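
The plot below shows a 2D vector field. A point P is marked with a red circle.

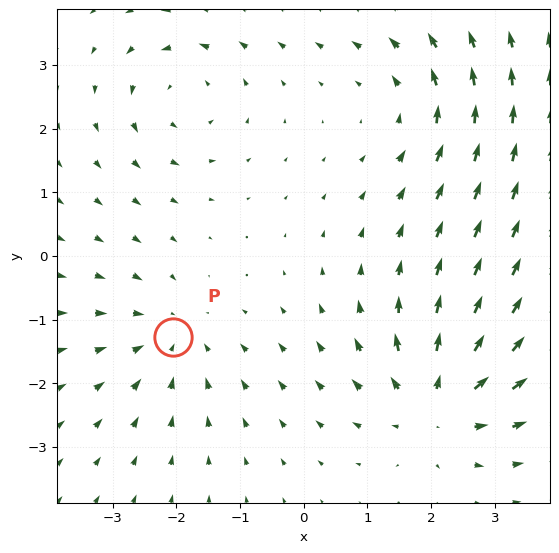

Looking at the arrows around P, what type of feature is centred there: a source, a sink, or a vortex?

At P (-2.1, -1.3) the arrows converge inward. Divergence about -4, curl ≈0 — negative divergence with near-zero curl is a sink.

sink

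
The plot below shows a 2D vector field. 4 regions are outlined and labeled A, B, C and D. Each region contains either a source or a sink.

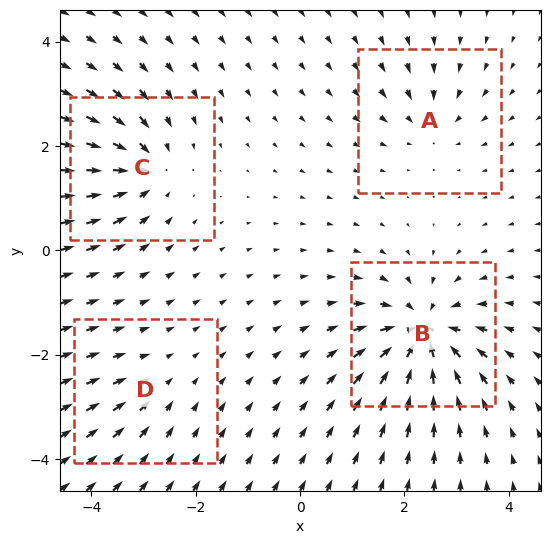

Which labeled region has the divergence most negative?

B

Divergence at each region's feature centre — A: about -4, B: about -9, C: about -6, D: about -3. Region B is most negative.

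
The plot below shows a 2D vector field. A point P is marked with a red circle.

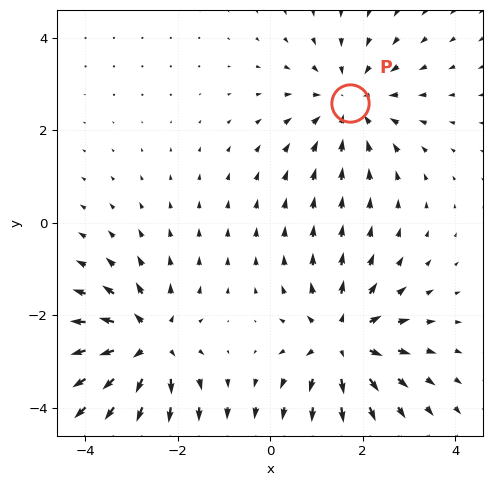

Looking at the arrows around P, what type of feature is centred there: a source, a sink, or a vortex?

sink

At P (1.7, 2.6) the arrows converge inward. Divergence about -3, curl ≈0 — negative divergence with near-zero curl is a sink.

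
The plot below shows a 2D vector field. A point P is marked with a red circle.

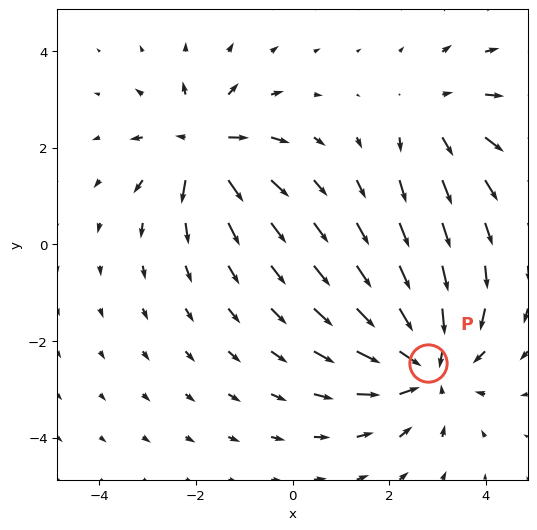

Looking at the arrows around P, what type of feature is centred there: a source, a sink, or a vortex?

At P (2.8, -2.4) the arrows converge inward. Divergence about -4, curl ≈0 — negative divergence with near-zero curl is a sink.

sink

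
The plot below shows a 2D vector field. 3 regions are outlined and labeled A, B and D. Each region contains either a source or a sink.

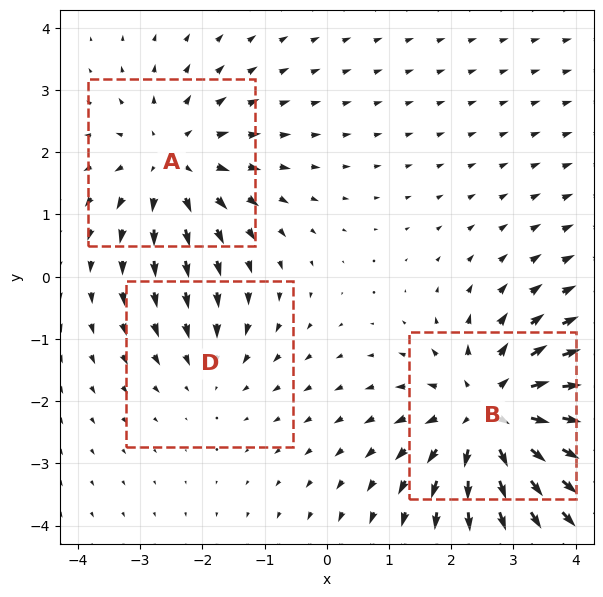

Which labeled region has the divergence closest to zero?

D

Divergence at each region's feature centre — A: about +3, B: about +5, D: about -2. Region D is closest to zero.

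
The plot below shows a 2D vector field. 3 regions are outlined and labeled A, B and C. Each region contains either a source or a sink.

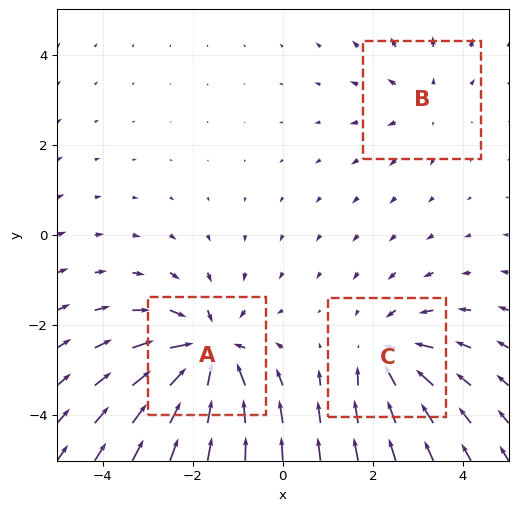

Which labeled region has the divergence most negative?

Divergence at each region's feature centre — A: about -4, B: about +2, C: about -3. Region A is most negative.

A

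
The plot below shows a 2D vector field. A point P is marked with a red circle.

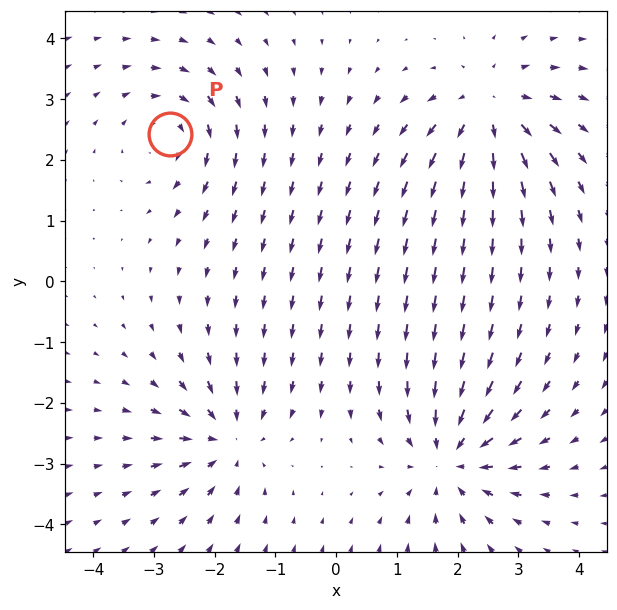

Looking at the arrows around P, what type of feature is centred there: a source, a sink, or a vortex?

At P (-2.7, 2.4) the arrows circulate clockwise. Divergence ≈0, curl about -4 — near-zero divergence with nonzero curl is a vortex.

vortex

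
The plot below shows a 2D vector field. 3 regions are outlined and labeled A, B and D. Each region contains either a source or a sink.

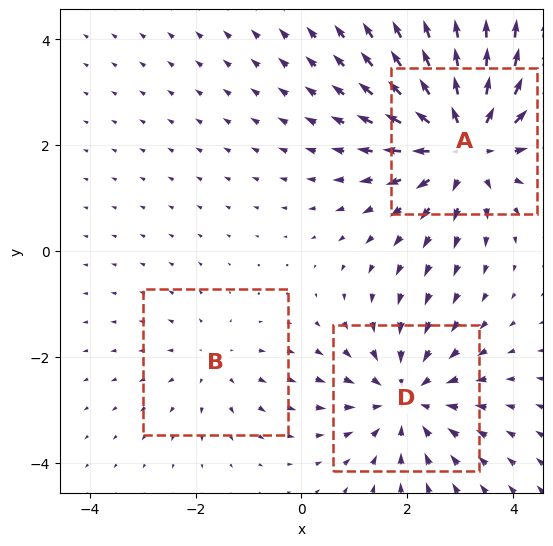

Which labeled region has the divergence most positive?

Divergence at each region's feature centre — A: about +4, B: about +2, D: about -3. Region A is most positive.

A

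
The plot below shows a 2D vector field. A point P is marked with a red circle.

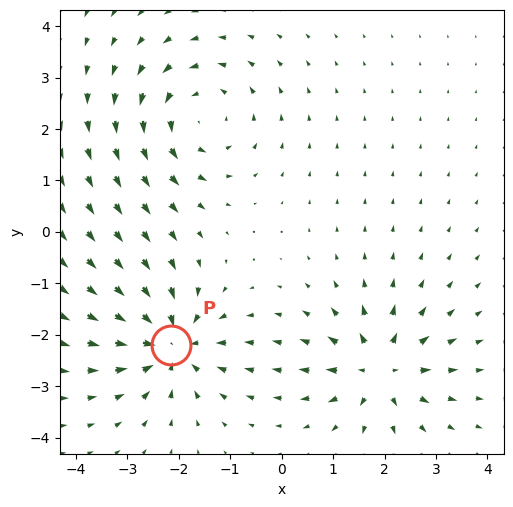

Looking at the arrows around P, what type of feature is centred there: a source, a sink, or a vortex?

At P (-2.1, -2.2) the arrows converge inward. Divergence about -5, curl ≈0 — negative divergence with near-zero curl is a sink.

sink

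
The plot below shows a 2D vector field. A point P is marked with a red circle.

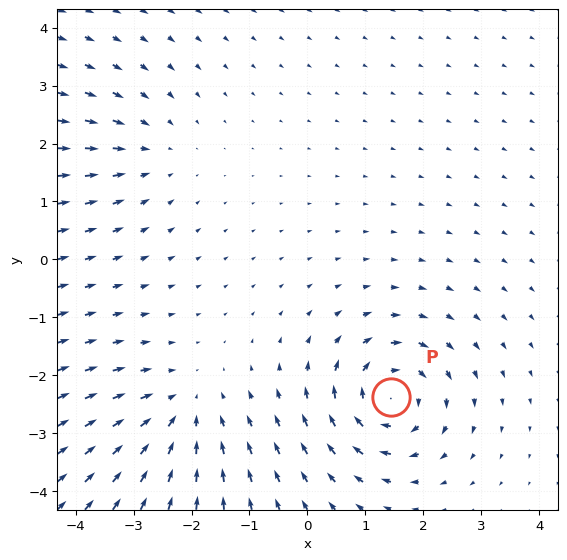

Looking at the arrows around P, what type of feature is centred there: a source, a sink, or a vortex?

At P (1.4, -2.4) the arrows circulate clockwise. Divergence ≈0, curl about -6 — near-zero divergence with nonzero curl is a vortex.

vortex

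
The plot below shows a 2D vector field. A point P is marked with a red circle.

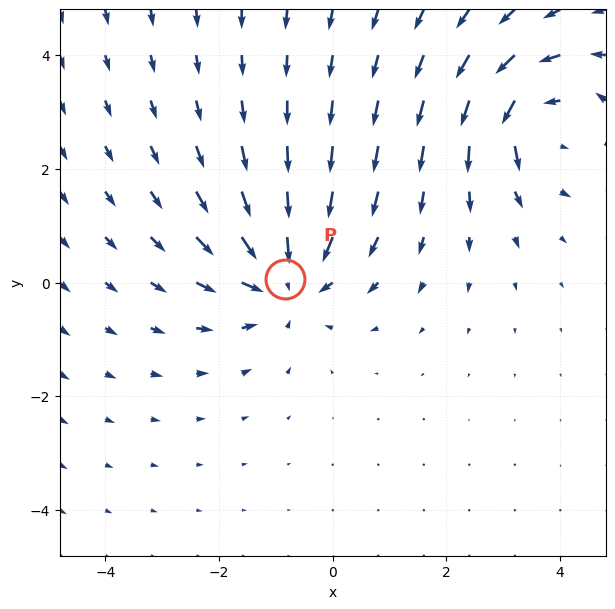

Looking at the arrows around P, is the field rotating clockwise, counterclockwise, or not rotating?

Near P at (-0.8, 0.1) the arrows show no circulation. The curl there is ≈0.

not rotating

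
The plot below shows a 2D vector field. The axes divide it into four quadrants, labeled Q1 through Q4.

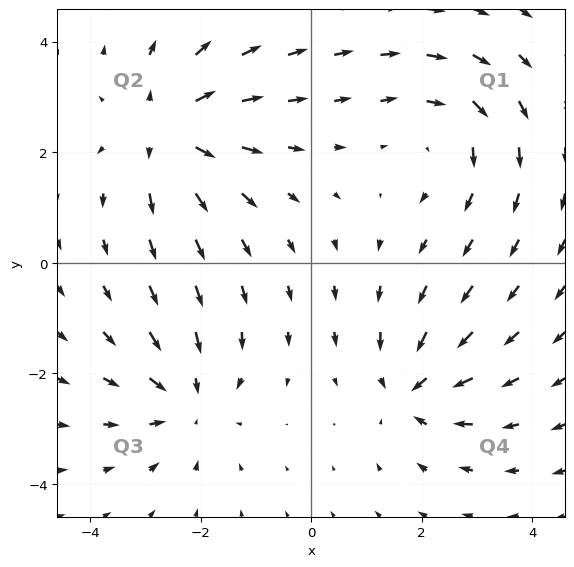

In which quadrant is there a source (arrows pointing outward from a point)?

The source sits at approximately (-2.6, 2.4), which lies in quadrant Q2. The divergence there is about +5, positive as expected for a source.

Q2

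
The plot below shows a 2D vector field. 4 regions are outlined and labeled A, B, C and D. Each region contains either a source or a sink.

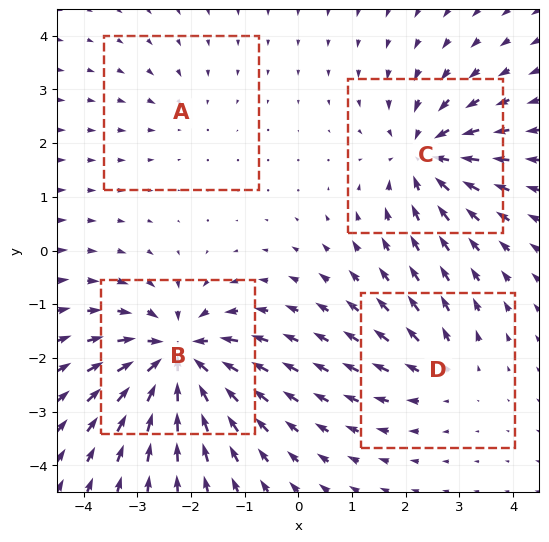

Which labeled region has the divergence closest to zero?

A

Divergence at each region's feature centre — A: about -2, B: about -8, C: about -6, D: about +4. Region A is closest to zero.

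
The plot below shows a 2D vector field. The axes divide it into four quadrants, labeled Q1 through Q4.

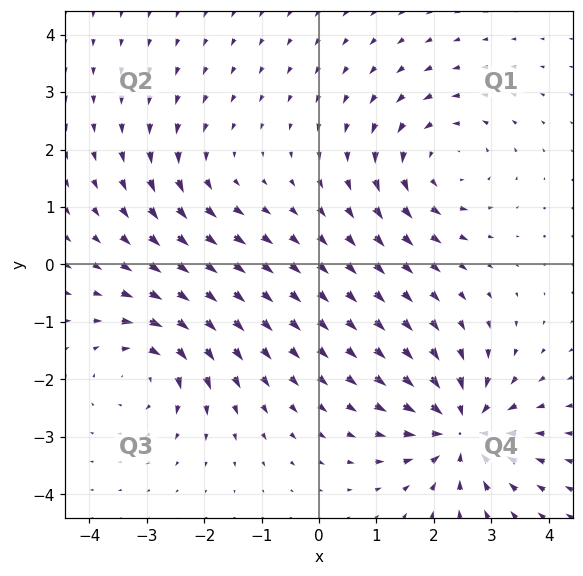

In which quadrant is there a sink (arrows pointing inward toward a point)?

Q4

The sink sits at approximately (2.5, -2.9), which lies in quadrant Q4. The divergence there is about -6, negative as expected for a sink.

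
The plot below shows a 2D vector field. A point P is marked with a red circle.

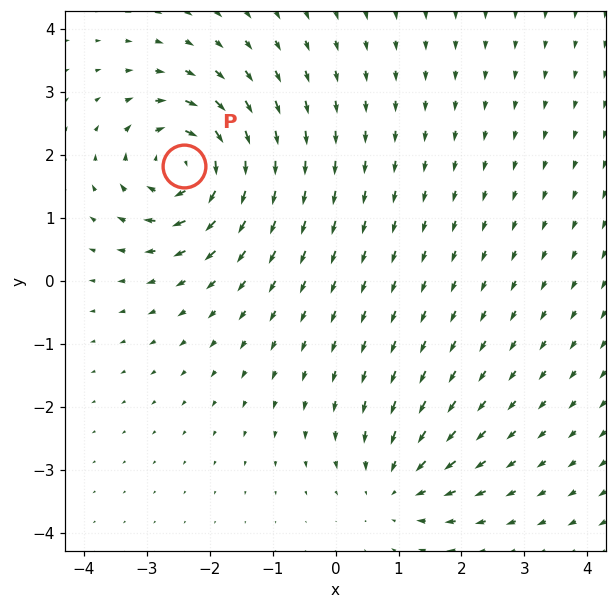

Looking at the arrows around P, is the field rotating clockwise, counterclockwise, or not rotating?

clockwise

Near P at (-2.4, 1.8) the arrows circulate clockwise. The curl (z-component) there is about -7; negative curl means clockwise rotation.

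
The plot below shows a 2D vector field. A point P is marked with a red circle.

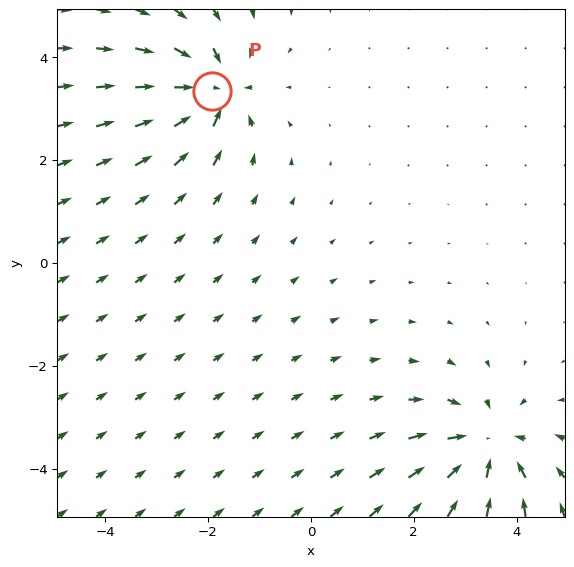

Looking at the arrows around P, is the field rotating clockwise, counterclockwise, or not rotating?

Near P at (-1.9, 3.3) the arrows show no circulation. The curl there is ≈0.

not rotating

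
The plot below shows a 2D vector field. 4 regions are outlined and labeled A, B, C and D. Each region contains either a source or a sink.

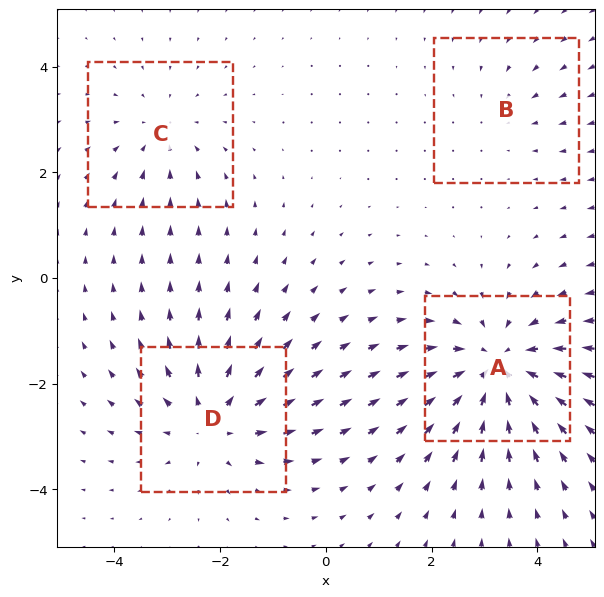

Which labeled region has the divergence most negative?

Divergence at each region's feature centre — A: about -5, B: about -2, C: about -3, D: about +4. Region A is most negative.

A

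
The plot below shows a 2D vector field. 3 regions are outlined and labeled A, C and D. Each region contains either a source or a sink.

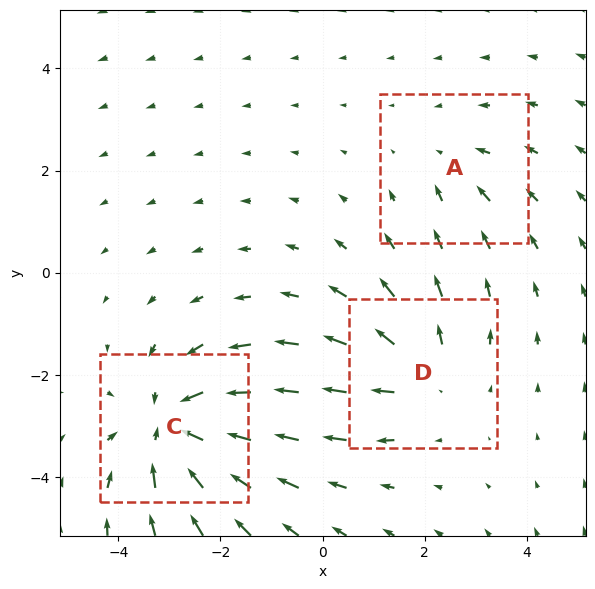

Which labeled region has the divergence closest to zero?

Divergence at each region's feature centre — A: about -2, C: about -5, D: about +3. Region A is closest to zero.

A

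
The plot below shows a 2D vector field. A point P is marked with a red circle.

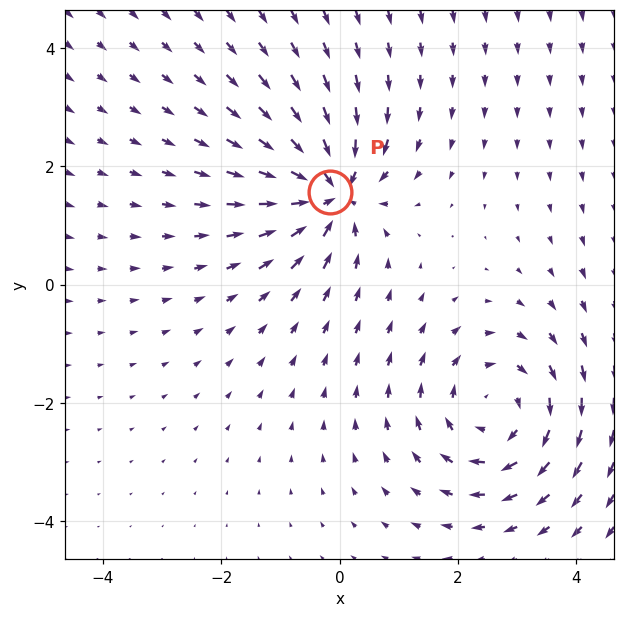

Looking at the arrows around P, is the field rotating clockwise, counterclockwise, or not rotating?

not rotating

Near P at (-0.2, 1.6) the arrows show no circulation. The curl there is ≈0.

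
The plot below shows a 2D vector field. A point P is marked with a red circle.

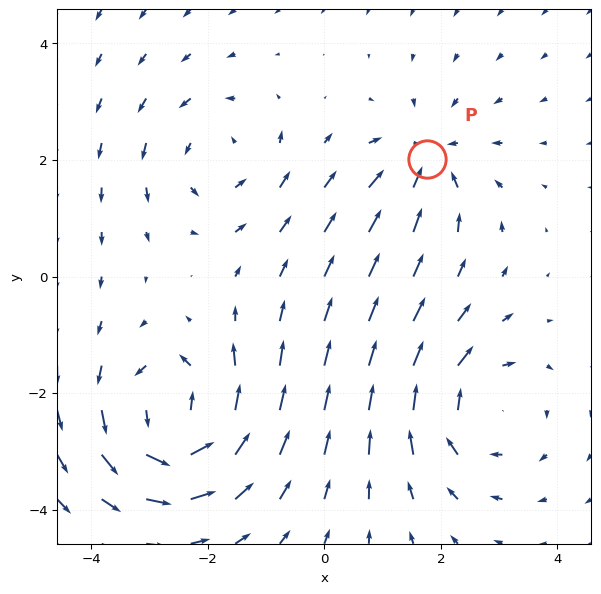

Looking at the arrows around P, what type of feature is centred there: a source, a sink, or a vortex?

sink

At P (1.8, 2.0) the arrows converge inward. Divergence about -3, curl ≈0 — negative divergence with near-zero curl is a sink.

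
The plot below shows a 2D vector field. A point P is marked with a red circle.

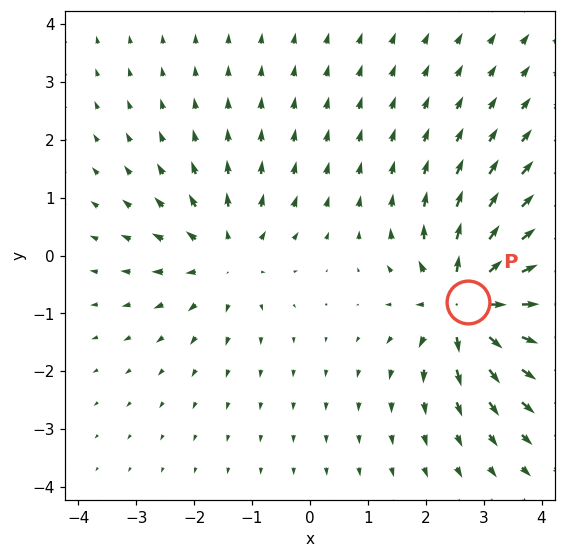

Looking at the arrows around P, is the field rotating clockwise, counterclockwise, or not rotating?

Near P at (2.7, -0.8) the arrows show no circulation. The curl there is ≈0.

not rotating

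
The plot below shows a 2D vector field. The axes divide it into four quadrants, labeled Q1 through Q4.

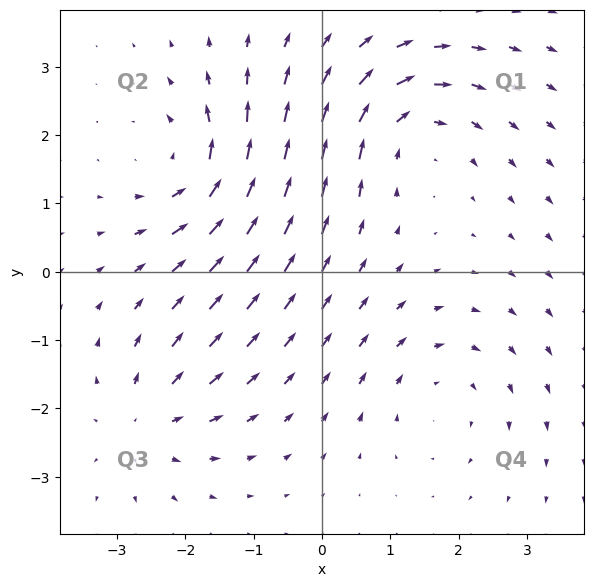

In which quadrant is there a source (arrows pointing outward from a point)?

Q3

The source sits at approximately (-2.6, -2.2), which lies in quadrant Q3. The divergence there is about +3, positive as expected for a source.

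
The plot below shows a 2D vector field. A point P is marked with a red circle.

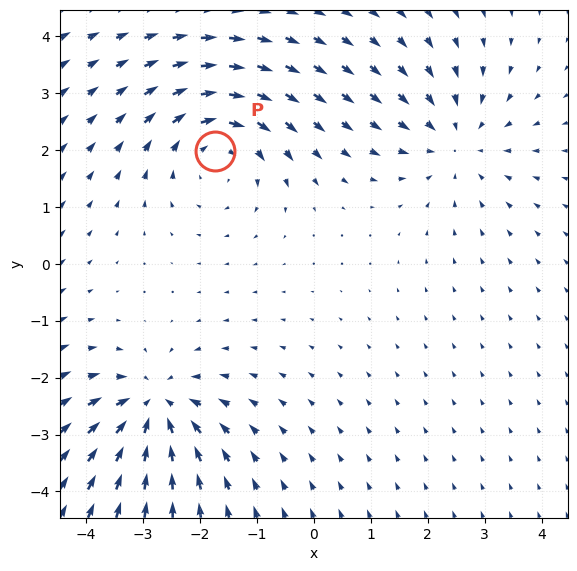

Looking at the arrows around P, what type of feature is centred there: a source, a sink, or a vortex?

At P (-1.7, 2.0) the arrows circulate clockwise. Divergence ≈0, curl about -4 — near-zero divergence with nonzero curl is a vortex.

vortex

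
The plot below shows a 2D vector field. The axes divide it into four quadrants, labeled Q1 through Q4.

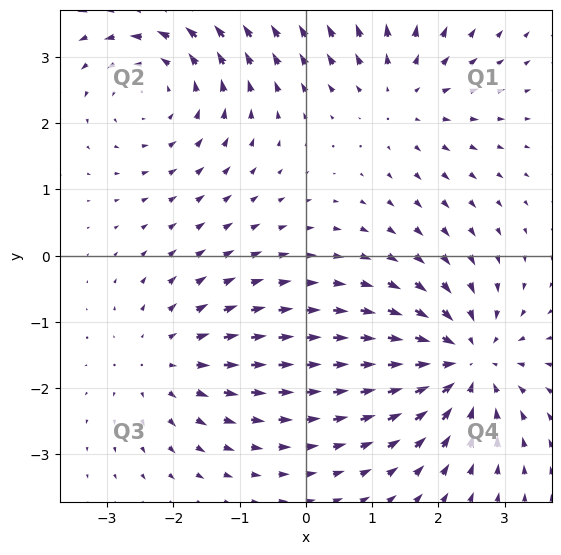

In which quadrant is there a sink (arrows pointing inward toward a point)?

Q4

The sink sits at approximately (2.4, -1.6), which lies in quadrant Q4. The divergence there is about -5, negative as expected for a sink.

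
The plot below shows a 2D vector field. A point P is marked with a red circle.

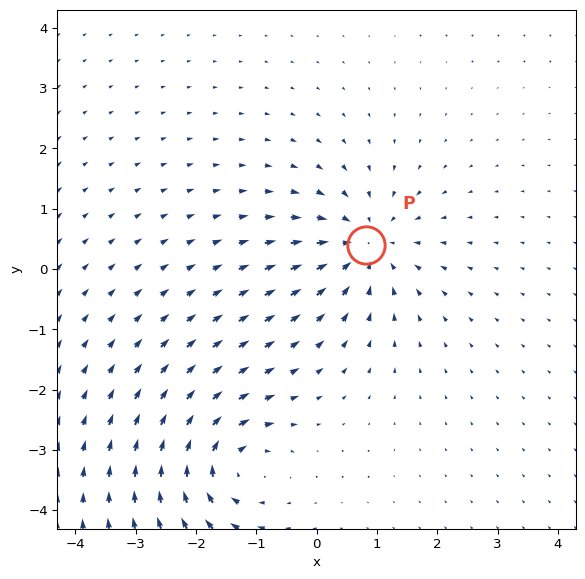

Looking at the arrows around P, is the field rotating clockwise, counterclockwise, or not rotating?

Near P at (0.8, 0.4) the arrows show no circulation. The curl there is ≈0.

not rotating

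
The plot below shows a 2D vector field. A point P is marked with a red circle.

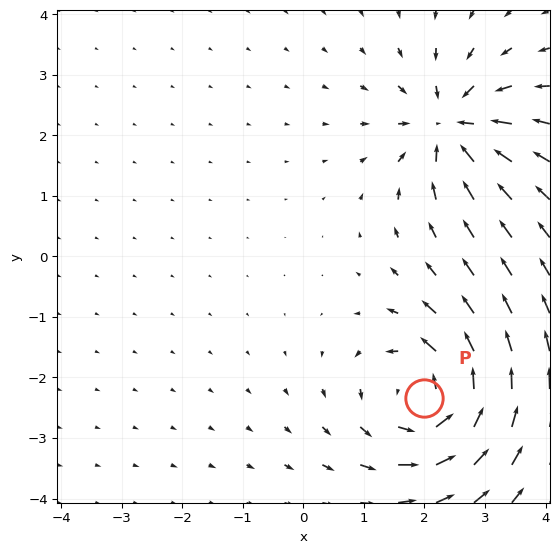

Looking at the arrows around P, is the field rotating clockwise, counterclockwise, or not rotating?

counterclockwise

Near P at (2.0, -2.3) the arrows circulate counterclockwise. The curl (z-component) there is about +5; positive curl means counterclockwise rotation.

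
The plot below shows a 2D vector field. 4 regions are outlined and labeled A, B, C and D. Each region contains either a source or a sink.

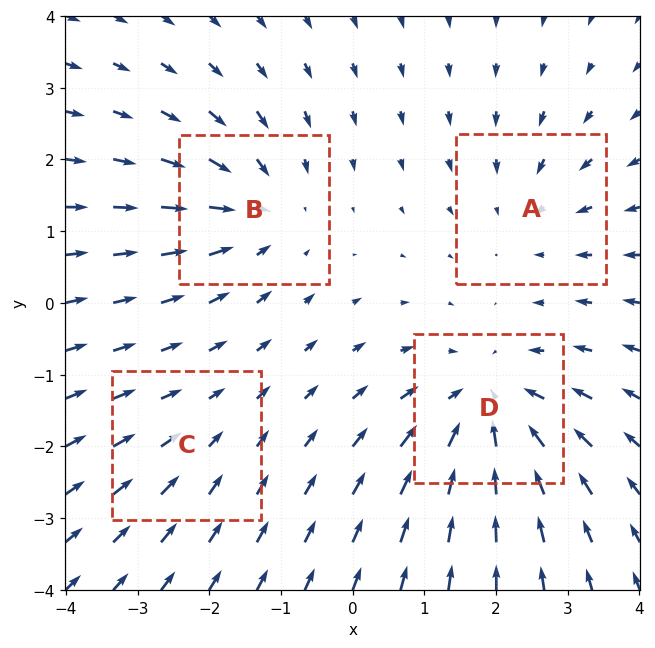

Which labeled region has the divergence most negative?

Divergence at each region's feature centre — A: about -3, B: about -5, C: about -2, D: about -7. Region D is most negative.

D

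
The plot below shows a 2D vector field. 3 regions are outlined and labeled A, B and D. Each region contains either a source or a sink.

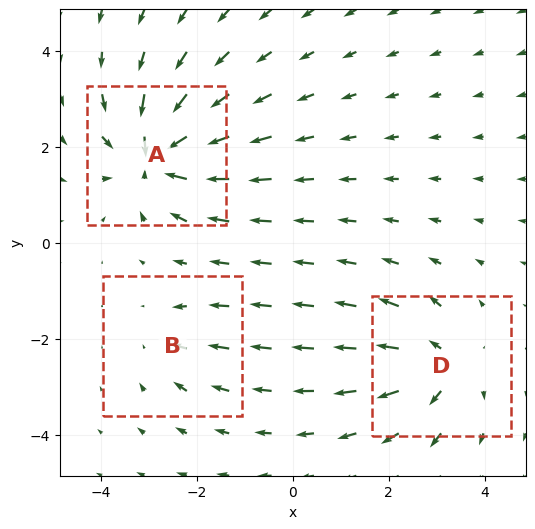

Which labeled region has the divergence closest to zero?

B

Divergence at each region's feature centre — A: about -6, B: about -2, D: about +4. Region B is closest to zero.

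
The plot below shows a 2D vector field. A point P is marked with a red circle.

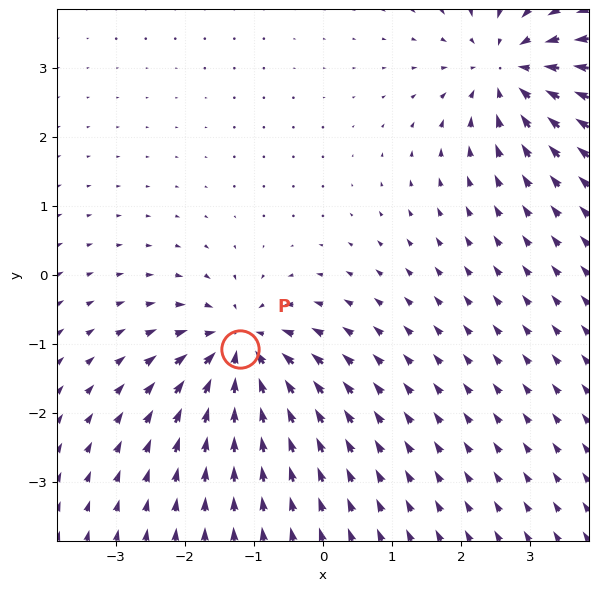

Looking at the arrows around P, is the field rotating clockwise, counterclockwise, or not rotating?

not rotating

Near P at (-1.2, -1.1) the arrows show no circulation. The curl there is ≈0.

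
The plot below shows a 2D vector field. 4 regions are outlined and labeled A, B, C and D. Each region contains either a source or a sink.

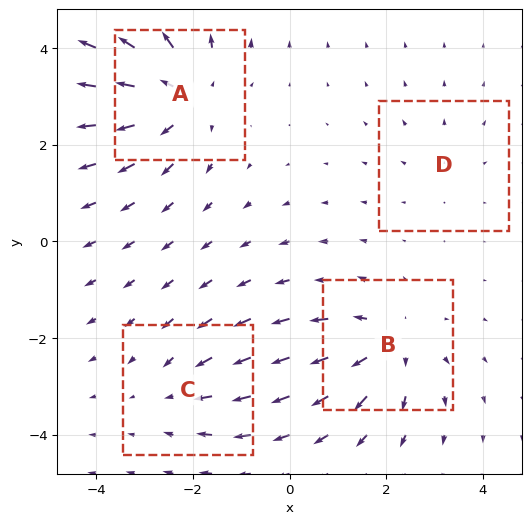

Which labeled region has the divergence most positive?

Divergence at each region's feature centre — A: about +5, B: about +4, C: about -3, D: about +2. Region A is most positive.

A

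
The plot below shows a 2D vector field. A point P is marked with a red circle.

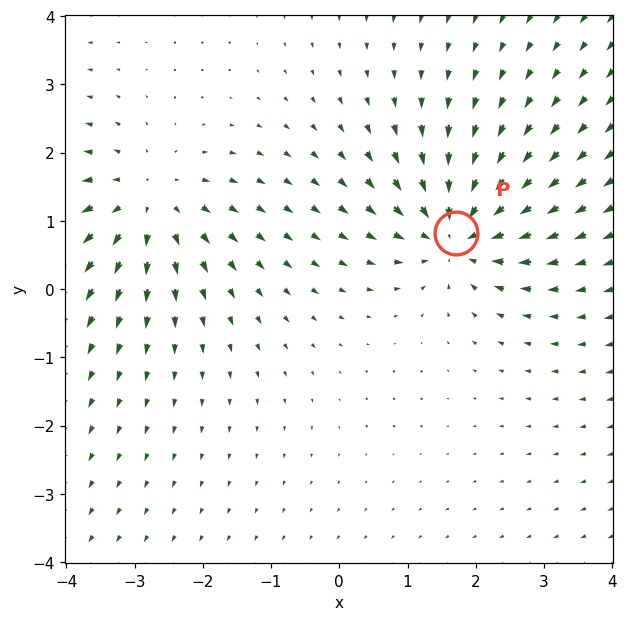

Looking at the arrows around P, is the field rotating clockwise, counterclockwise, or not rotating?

Near P at (1.7, 0.8) the arrows show no circulation. The curl there is ≈0.

not rotating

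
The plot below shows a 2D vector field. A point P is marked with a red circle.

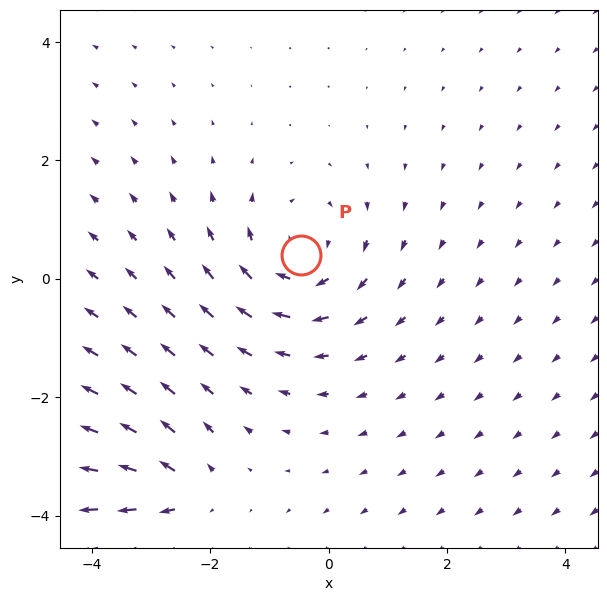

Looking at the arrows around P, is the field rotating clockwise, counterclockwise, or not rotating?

Near P at (-0.5, 0.4) the arrows circulate clockwise. The curl (z-component) there is about -3; negative curl means clockwise rotation.

clockwise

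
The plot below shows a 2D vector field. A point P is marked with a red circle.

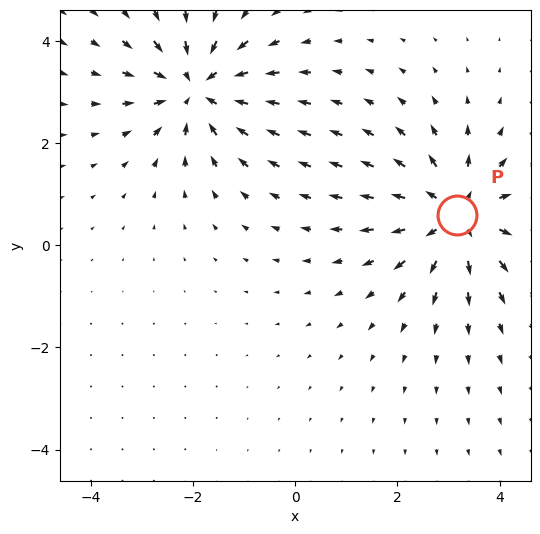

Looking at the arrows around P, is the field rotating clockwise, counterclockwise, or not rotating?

not rotating

Near P at (3.2, 0.6) the arrows show no circulation. The curl there is ≈0.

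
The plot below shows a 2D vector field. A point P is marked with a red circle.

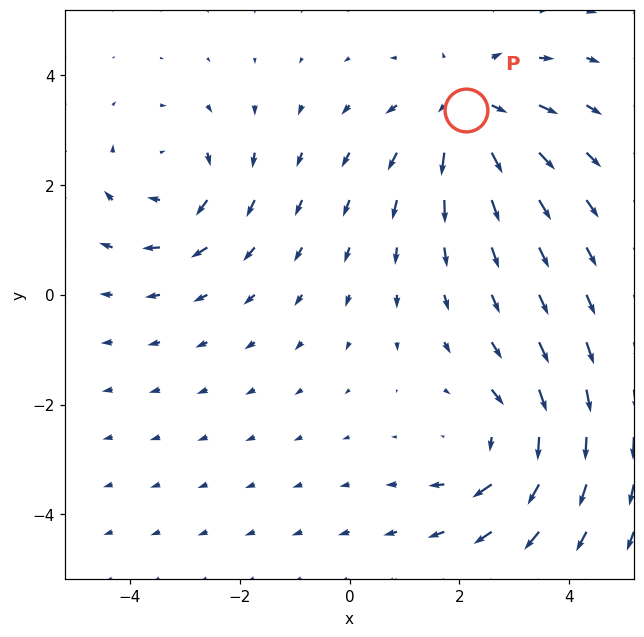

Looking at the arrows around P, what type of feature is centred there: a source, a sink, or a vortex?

At P (2.1, 3.4) the arrows spread outward. Divergence about +4, curl ≈0 — positive divergence with near-zero curl is a source.

source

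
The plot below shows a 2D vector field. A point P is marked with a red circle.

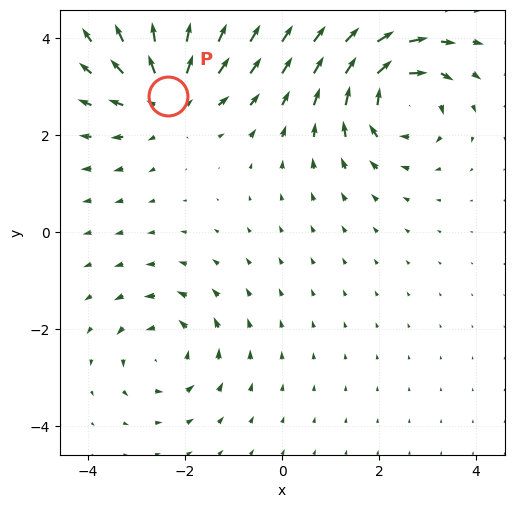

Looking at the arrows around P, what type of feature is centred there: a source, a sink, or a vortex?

At P (-2.3, 2.8) the arrows spread outward. Divergence about +4, curl ≈0 — positive divergence with near-zero curl is a source.

source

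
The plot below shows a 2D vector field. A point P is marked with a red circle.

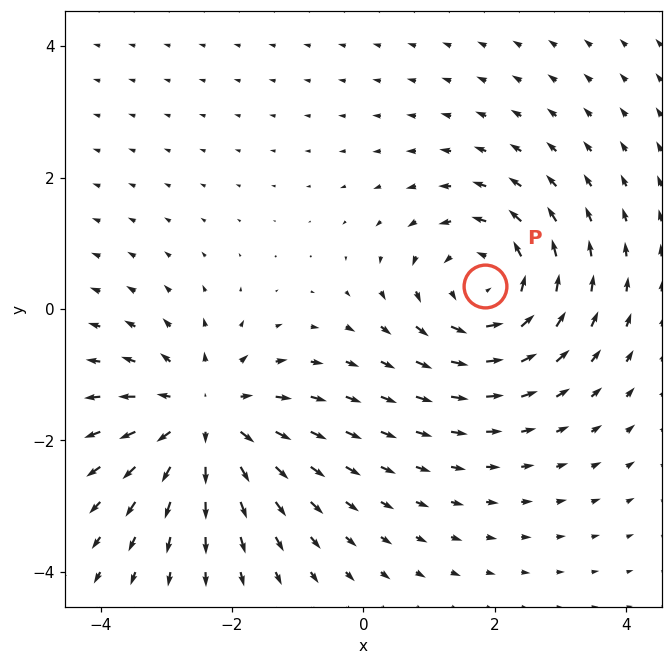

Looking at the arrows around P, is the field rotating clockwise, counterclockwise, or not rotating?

Near P at (1.9, 0.3) the arrows circulate counterclockwise. The curl (z-component) there is about +4; positive curl means counterclockwise rotation.

counterclockwise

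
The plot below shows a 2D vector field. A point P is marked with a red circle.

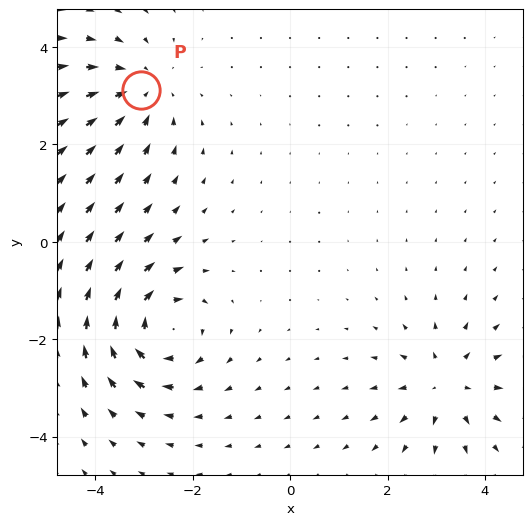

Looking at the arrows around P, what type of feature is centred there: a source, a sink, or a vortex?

At P (-3.1, 3.1) the arrows converge inward. Divergence about -4, curl ≈0 — negative divergence with near-zero curl is a sink.

sink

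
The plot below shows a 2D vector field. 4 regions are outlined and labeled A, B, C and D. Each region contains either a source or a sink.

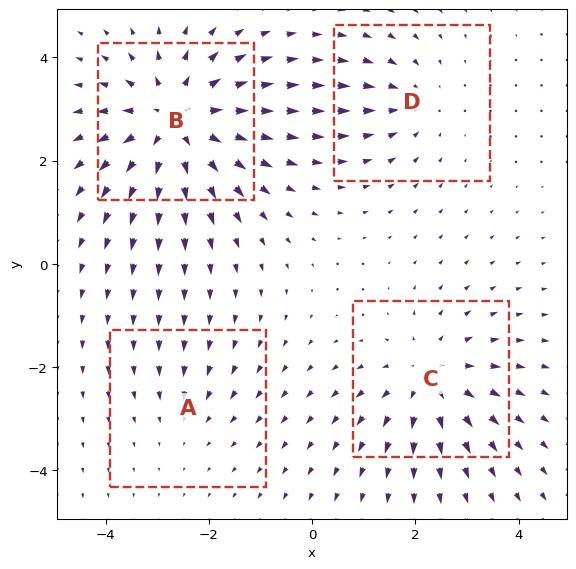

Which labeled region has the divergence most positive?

Divergence at each region's feature centre — A: about -2, B: about +6, C: about +4, D: about -3. Region B is most positive.

B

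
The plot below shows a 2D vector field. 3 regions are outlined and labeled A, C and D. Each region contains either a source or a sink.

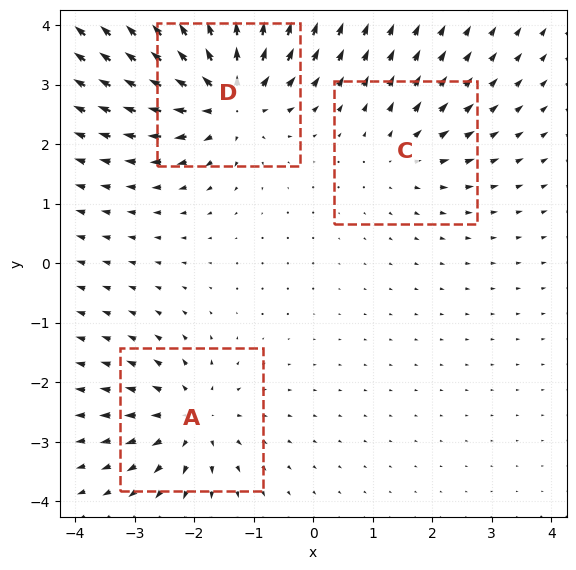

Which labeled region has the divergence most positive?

Divergence at each region's feature centre — A: about +4, C: about +3, D: about +6. Region D is most positive.

D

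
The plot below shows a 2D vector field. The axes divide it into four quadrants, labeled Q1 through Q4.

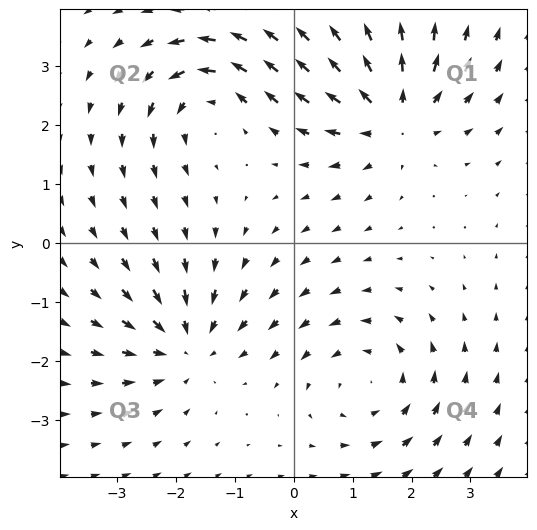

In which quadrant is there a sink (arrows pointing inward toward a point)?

Q3

The sink sits at approximately (-1.8, -1.7), which lies in quadrant Q3. The divergence there is about -4, negative as expected for a sink.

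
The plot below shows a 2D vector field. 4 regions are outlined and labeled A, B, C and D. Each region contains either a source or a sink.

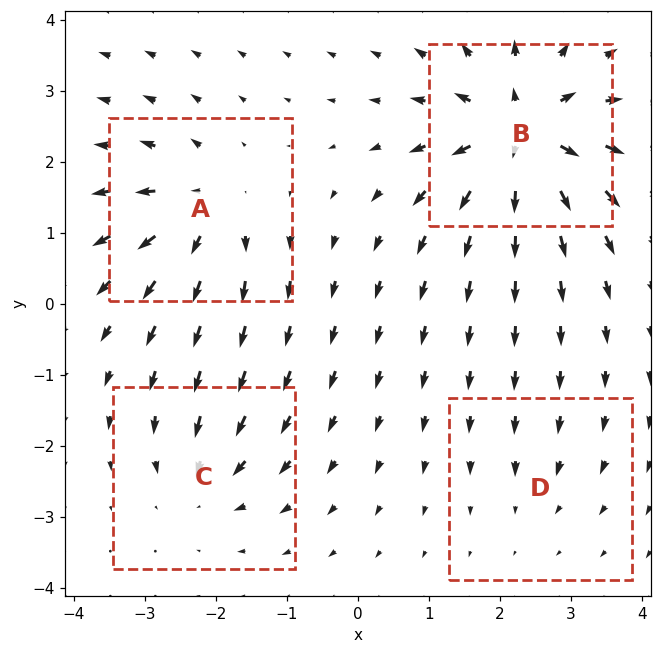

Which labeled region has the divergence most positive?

Divergence at each region's feature centre — A: about +6, B: about +9, C: about -4, D: about -2. Region B is most positive.

B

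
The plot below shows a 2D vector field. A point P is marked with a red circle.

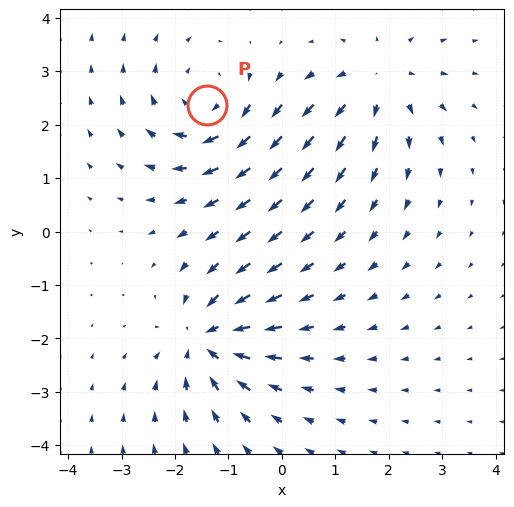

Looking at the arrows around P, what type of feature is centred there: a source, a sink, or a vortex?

vortex

At P (-1.4, 2.4) the arrows circulate clockwise. Divergence ≈0, curl about -5 — near-zero divergence with nonzero curl is a vortex.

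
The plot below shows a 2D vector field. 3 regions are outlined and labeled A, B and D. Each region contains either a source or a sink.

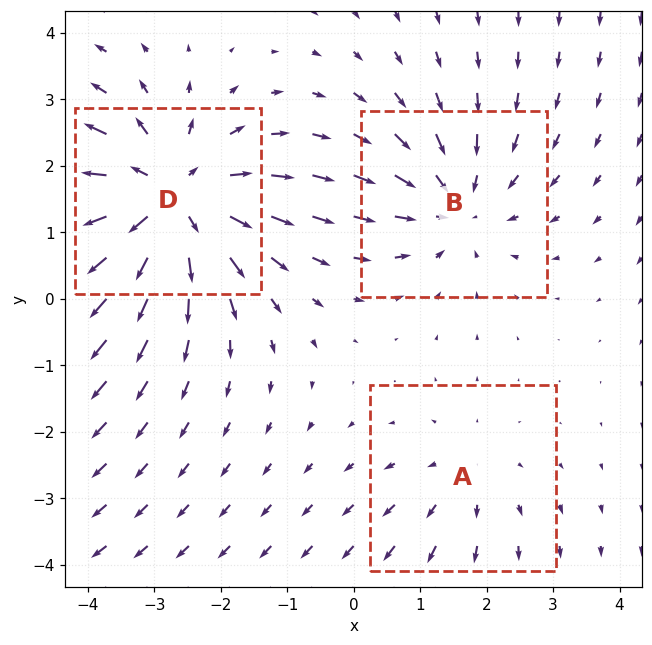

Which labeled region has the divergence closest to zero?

Divergence at each region's feature centre — A: about +2, B: about -3, D: about +4. Region A is closest to zero.

A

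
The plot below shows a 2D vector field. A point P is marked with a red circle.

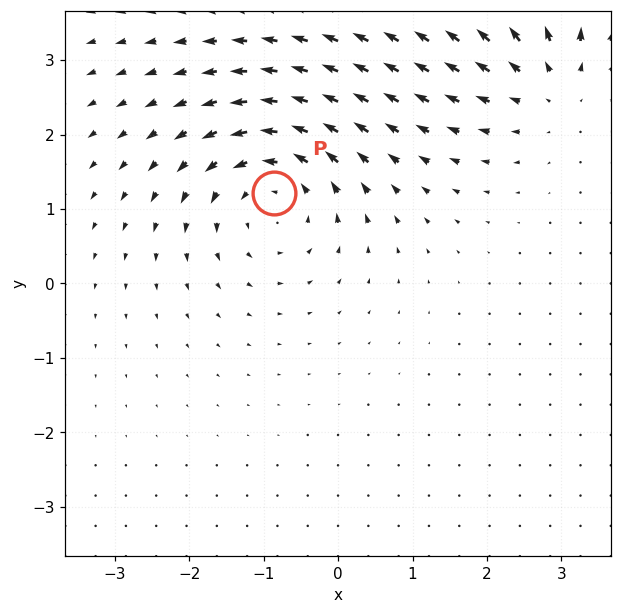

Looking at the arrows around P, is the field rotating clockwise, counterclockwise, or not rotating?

Near P at (-0.9, 1.2) the arrows circulate counterclockwise. The curl (z-component) there is about +4; positive curl means counterclockwise rotation.

counterclockwise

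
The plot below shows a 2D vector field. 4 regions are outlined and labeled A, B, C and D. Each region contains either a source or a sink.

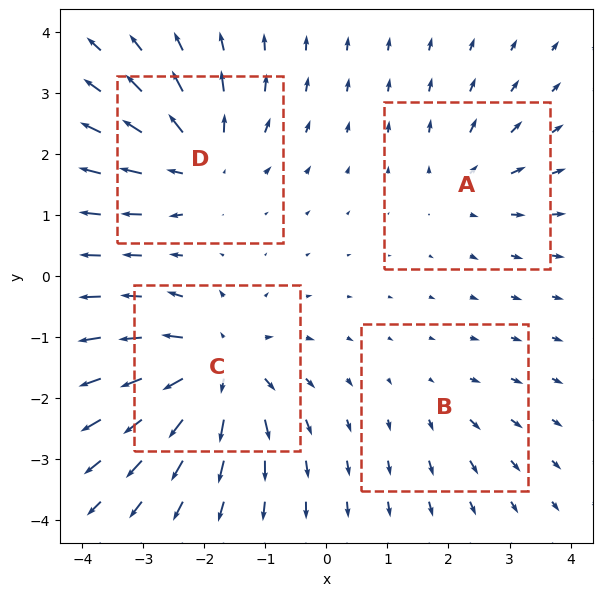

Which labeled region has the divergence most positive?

Divergence at each region's feature centre — A: about +4, B: about +2, C: about +7, D: about +6. Region C is most positive.

C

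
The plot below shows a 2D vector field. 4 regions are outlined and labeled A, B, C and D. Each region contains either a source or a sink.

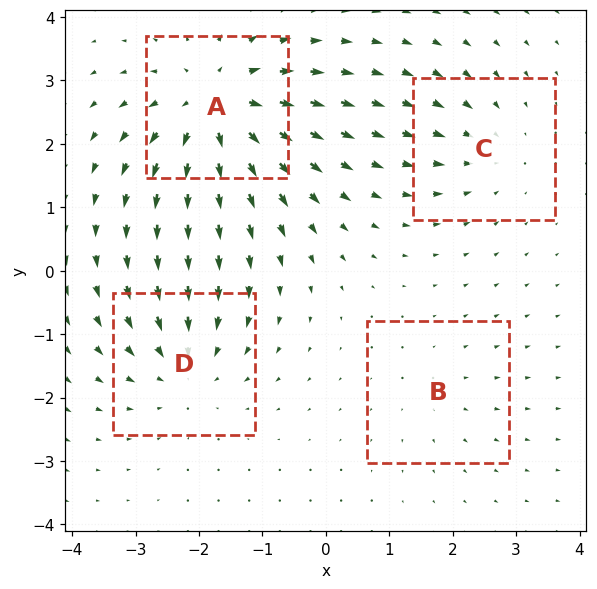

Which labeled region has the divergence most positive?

A

Divergence at each region's feature centre — A: about +7, B: about +2, C: about -3, D: about -5. Region A is most positive.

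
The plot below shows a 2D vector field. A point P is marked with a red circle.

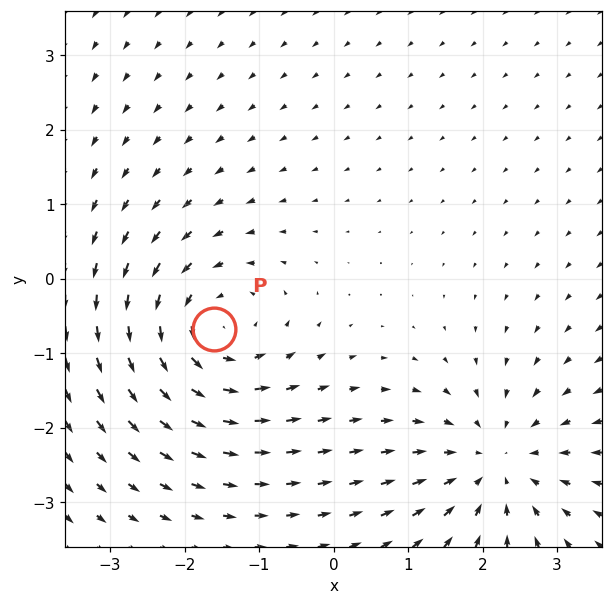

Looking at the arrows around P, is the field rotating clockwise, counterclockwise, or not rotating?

Near P at (-1.6, -0.7) the arrows circulate counterclockwise. The curl (z-component) there is about +4; positive curl means counterclockwise rotation.

counterclockwise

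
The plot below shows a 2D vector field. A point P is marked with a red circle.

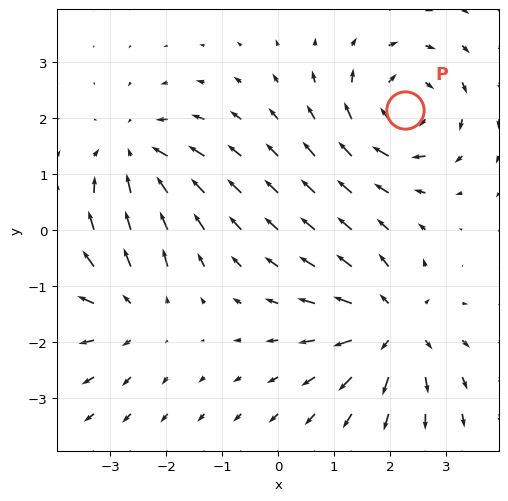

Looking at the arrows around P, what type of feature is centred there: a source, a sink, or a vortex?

At P (2.3, 2.1) the arrows circulate clockwise. Divergence ≈0, curl about -6 — near-zero divergence with nonzero curl is a vortex.

vortex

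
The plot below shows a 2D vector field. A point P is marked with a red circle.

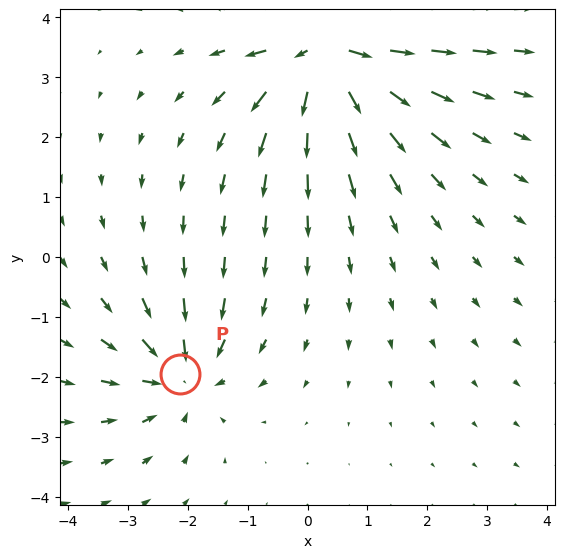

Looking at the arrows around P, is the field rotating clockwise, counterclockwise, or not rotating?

not rotating

Near P at (-2.1, -2.0) the arrows show no circulation. The curl there is ≈0.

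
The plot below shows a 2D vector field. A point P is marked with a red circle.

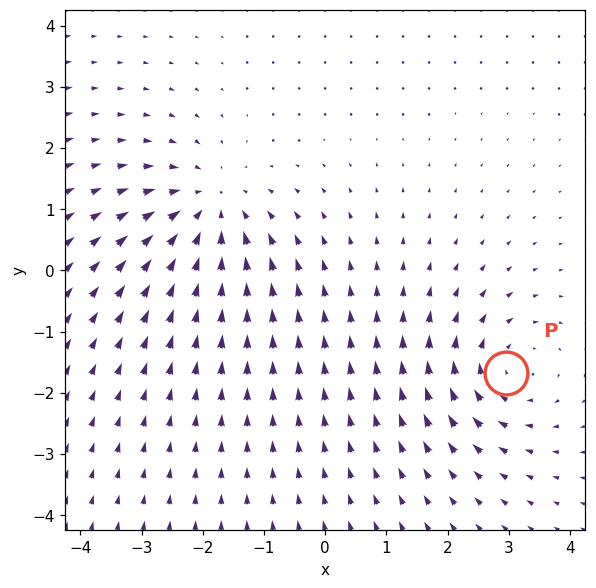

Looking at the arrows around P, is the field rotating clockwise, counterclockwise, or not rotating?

Near P at (3.0, -1.7) the arrows circulate clockwise. The curl (z-component) there is about -4; negative curl means clockwise rotation.

clockwise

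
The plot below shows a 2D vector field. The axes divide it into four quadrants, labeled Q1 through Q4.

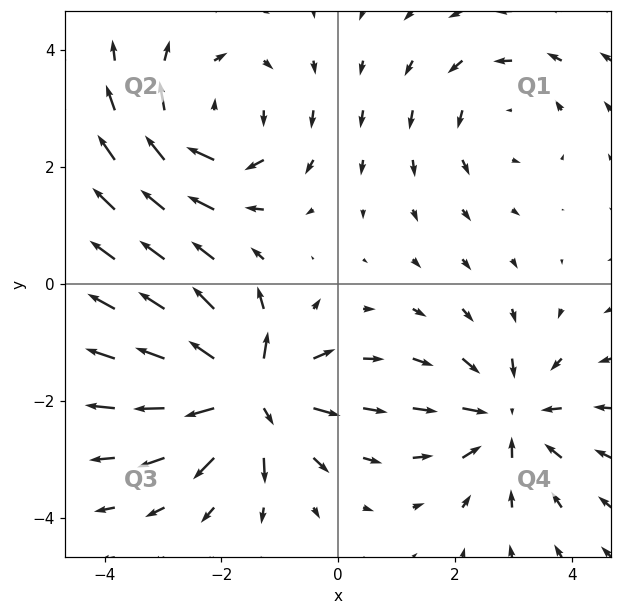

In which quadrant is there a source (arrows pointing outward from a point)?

Q3

The source sits at approximately (-1.5, -1.8), which lies in quadrant Q3. The divergence there is about +7, positive as expected for a source.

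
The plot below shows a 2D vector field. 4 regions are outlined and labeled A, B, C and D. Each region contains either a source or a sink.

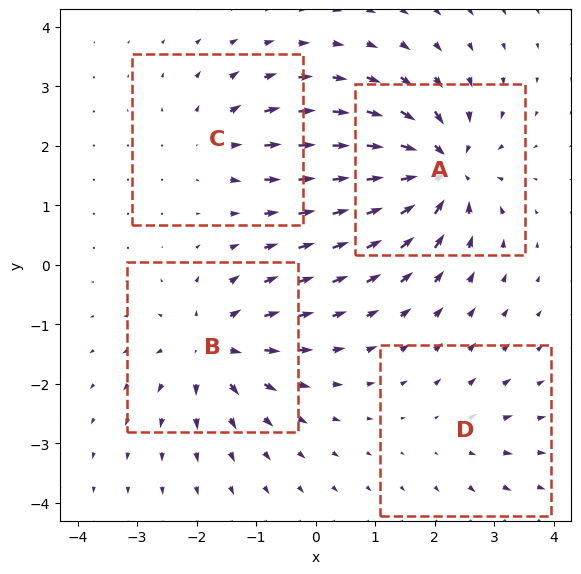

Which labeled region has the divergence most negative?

Divergence at each region's feature centre — A: about -8, B: about +6, C: about +4, D: about +3. Region A is most negative.

A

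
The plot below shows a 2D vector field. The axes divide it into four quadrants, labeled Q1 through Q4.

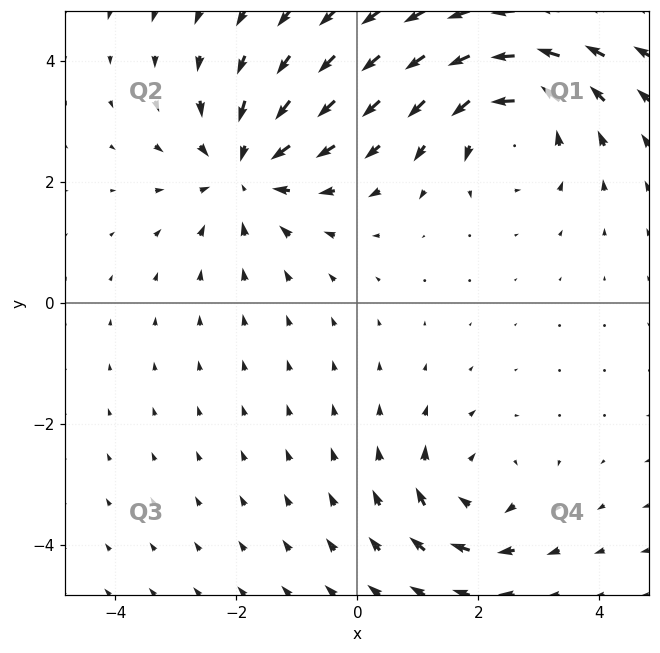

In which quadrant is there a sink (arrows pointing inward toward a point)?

Q2

The sink sits at approximately (-1.8, 2.2), which lies in quadrant Q2. The divergence there is about -4, negative as expected for a sink.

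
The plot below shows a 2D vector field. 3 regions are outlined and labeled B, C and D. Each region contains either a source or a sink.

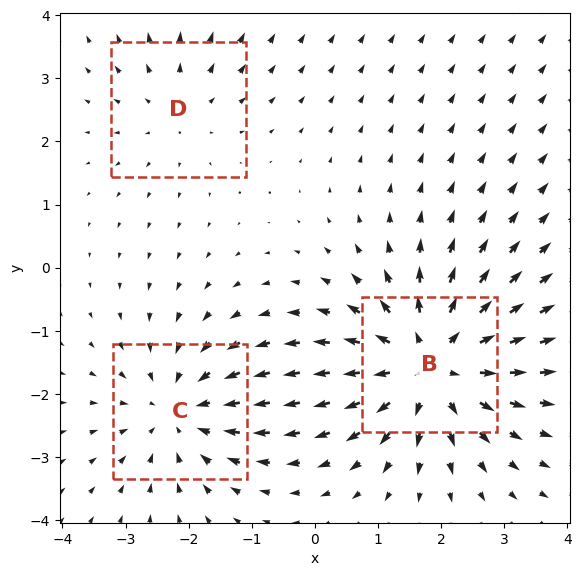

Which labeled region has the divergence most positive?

Divergence at each region's feature centre — B: about +4, C: about -3, D: about +2. Region B is most positive.

B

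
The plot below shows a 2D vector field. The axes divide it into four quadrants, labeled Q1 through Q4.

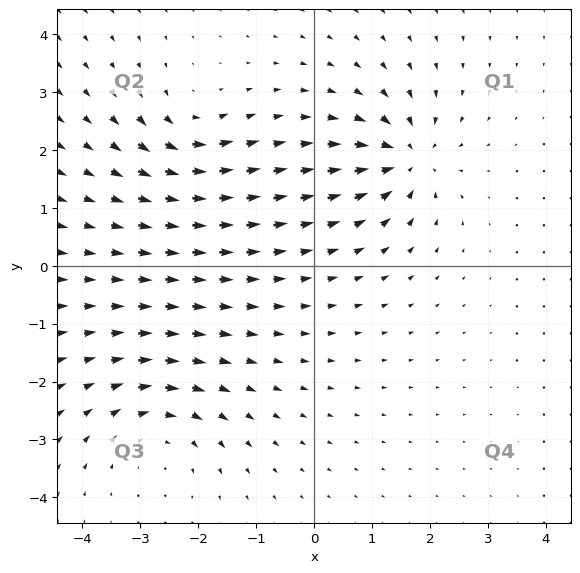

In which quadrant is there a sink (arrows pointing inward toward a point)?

Q1

The sink sits at approximately (1.6, 1.9), which lies in quadrant Q1. The divergence there is about -6, negative as expected for a sink.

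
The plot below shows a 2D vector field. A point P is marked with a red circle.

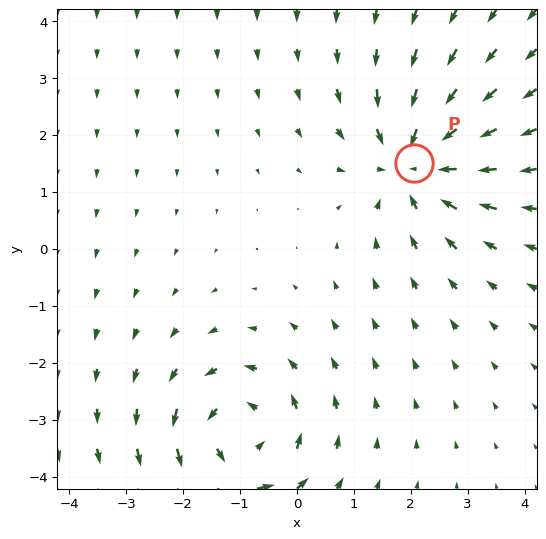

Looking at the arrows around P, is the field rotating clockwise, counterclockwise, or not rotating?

not rotating

Near P at (2.1, 1.5) the arrows show no circulation. The curl there is ≈0.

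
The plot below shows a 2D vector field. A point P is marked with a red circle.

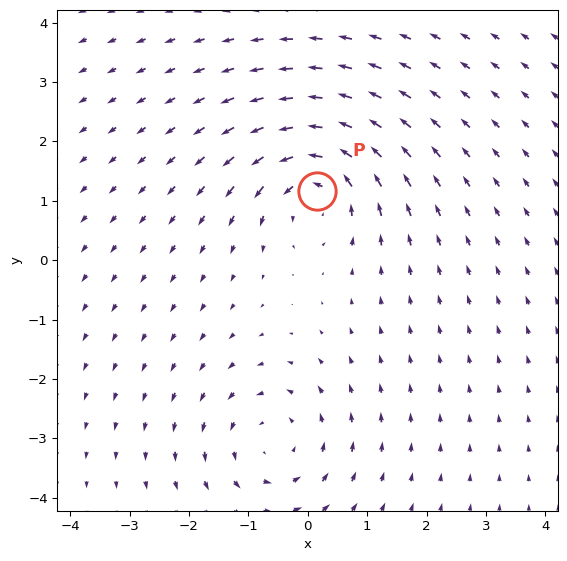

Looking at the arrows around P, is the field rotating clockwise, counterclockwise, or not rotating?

Near P at (0.2, 1.2) the arrows circulate counterclockwise. The curl (z-component) there is about +6; positive curl means counterclockwise rotation.

counterclockwise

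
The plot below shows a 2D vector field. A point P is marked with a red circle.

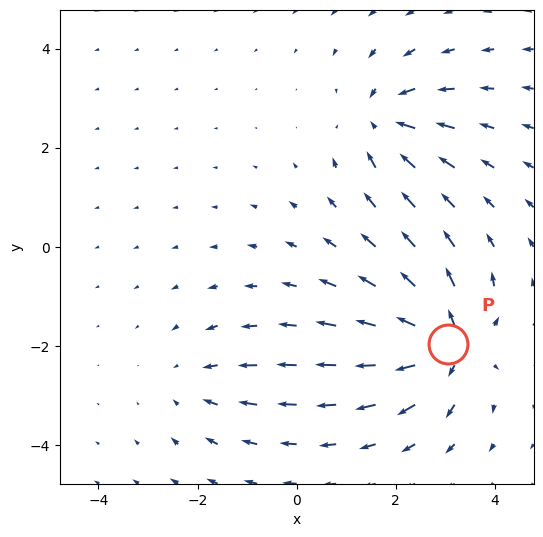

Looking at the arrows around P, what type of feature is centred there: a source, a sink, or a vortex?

source

At P (3.1, -2.0) the arrows spread outward. Divergence about +7, curl ≈0 — positive divergence with near-zero curl is a source.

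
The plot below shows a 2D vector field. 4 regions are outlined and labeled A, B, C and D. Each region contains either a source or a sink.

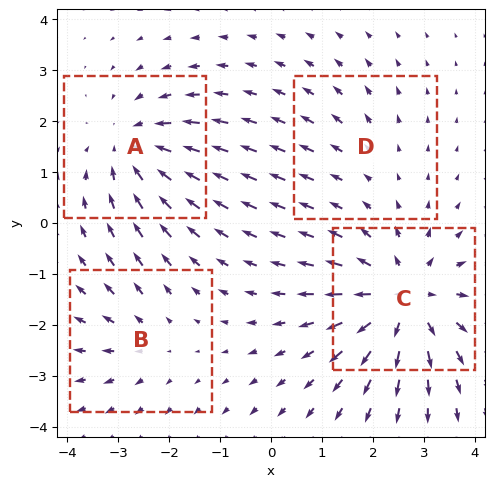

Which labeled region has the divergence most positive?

C

Divergence at each region's feature centre — A: about -5, B: about +3, C: about +7, D: about +2. Region C is most positive.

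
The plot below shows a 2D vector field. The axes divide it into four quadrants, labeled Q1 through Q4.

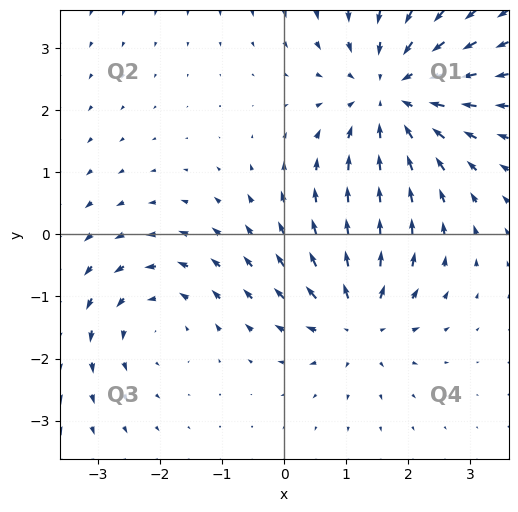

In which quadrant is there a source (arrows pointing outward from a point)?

Q4

The source sits at approximately (1.2, -1.4), which lies in quadrant Q4. The divergence there is about +4, positive as expected for a source.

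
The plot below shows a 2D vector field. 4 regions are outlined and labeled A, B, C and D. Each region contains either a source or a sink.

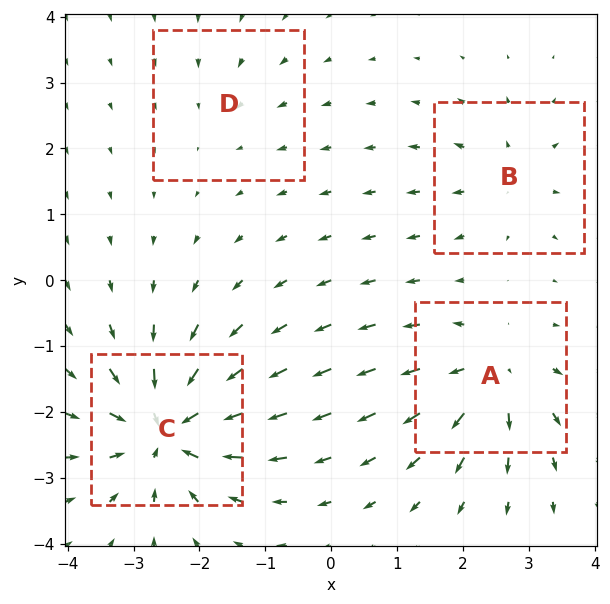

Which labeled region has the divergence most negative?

Divergence at each region's feature centre — A: about +6, B: about +4, C: about -9, D: about -2. Region C is most negative.

C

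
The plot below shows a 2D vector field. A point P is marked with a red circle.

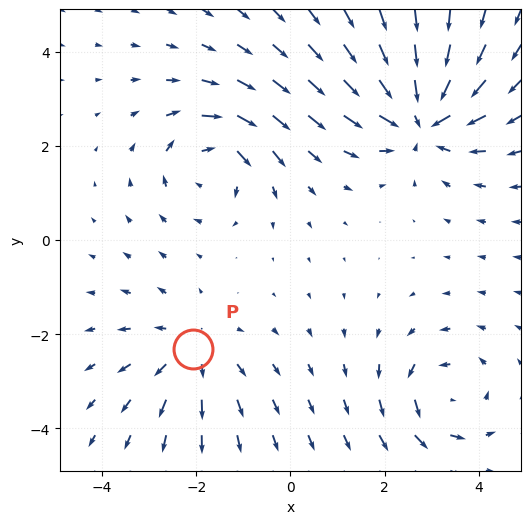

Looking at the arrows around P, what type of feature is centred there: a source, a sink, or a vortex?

source

At P (-2.1, -2.3) the arrows spread outward. Divergence about +3, curl ≈0 — positive divergence with near-zero curl is a source.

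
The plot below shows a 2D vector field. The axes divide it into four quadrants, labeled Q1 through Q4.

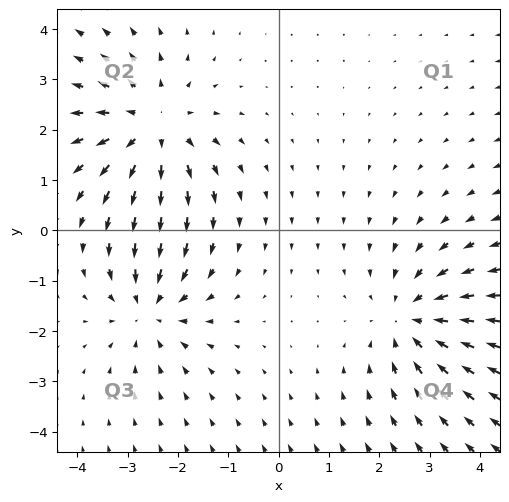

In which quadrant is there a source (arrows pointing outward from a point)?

The source sits at approximately (-2.5, 2.1), which lies in quadrant Q2. The divergence there is about +4, positive as expected for a source.

Q2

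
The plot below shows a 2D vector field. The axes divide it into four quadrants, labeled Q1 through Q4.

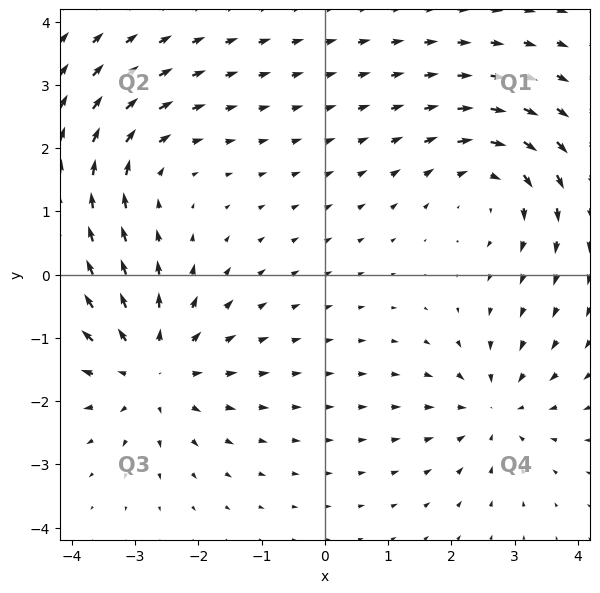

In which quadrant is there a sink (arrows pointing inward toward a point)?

Q4

The sink sits at approximately (2.7, -2.1), which lies in quadrant Q4. The divergence there is about -4, negative as expected for a sink.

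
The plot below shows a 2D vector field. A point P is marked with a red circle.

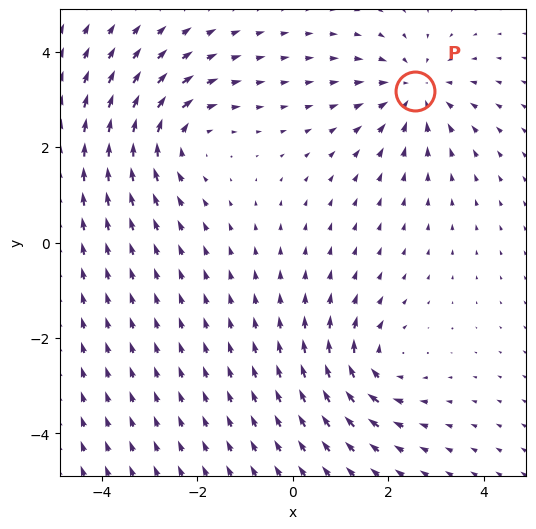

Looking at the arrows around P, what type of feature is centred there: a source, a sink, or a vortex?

sink

At P (2.6, 3.2) the arrows converge inward. Divergence about -3, curl ≈0 — negative divergence with near-zero curl is a sink.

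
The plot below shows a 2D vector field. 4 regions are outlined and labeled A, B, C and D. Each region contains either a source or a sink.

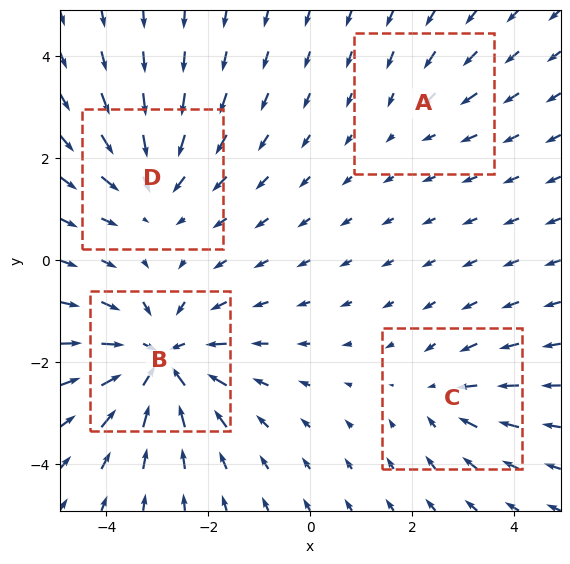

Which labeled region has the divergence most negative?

Divergence at each region's feature centre — A: about -2, B: about -7, C: about -3, D: about -4. Region B is most negative.

B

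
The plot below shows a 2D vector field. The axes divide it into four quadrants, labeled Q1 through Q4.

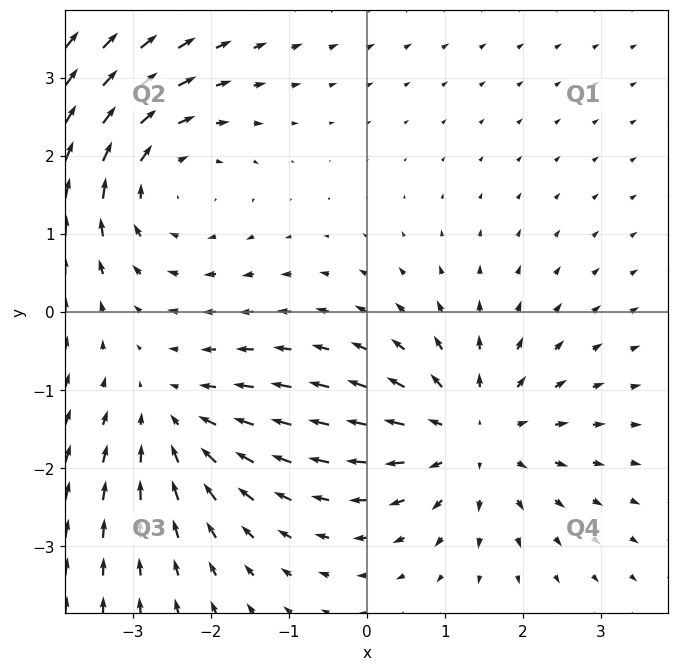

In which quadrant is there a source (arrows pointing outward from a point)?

Q4

The source sits at approximately (1.4, -1.6), which lies in quadrant Q4. The divergence there is about +3, positive as expected for a source.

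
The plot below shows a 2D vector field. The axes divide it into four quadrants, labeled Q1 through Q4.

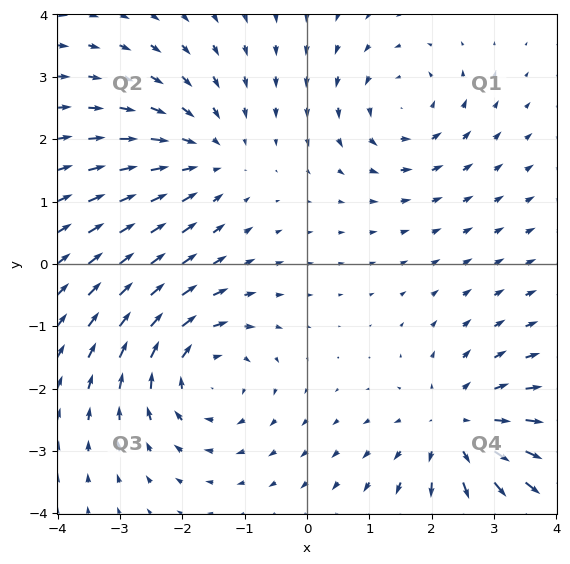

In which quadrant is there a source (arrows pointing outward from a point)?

Q4

The source sits at approximately (2.4, -2.6), which lies in quadrant Q4. The divergence there is about +4, positive as expected for a source.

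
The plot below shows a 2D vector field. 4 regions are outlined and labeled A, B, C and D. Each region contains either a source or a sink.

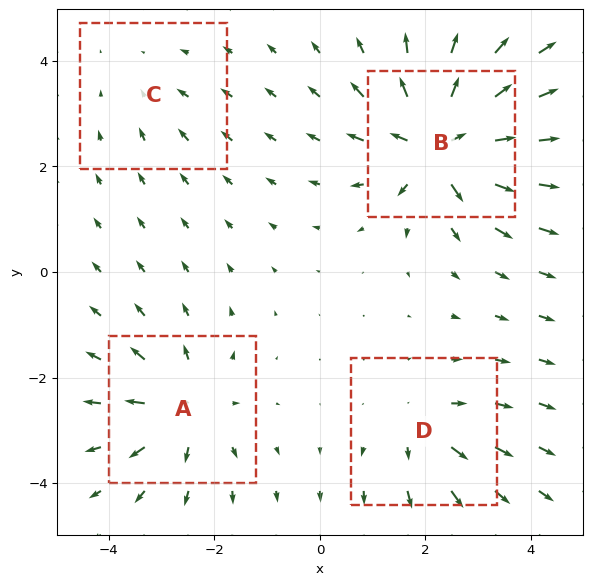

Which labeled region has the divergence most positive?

B

Divergence at each region's feature centre — A: about +5, B: about +8, C: about -2, D: about +4. Region B is most positive.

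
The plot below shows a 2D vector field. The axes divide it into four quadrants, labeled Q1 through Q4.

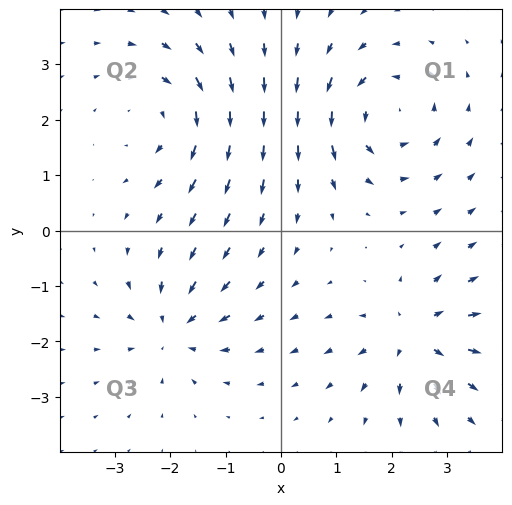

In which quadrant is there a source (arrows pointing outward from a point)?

The source sits at approximately (2.4, -1.9), which lies in quadrant Q4. The divergence there is about +6, positive as expected for a source.

Q4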